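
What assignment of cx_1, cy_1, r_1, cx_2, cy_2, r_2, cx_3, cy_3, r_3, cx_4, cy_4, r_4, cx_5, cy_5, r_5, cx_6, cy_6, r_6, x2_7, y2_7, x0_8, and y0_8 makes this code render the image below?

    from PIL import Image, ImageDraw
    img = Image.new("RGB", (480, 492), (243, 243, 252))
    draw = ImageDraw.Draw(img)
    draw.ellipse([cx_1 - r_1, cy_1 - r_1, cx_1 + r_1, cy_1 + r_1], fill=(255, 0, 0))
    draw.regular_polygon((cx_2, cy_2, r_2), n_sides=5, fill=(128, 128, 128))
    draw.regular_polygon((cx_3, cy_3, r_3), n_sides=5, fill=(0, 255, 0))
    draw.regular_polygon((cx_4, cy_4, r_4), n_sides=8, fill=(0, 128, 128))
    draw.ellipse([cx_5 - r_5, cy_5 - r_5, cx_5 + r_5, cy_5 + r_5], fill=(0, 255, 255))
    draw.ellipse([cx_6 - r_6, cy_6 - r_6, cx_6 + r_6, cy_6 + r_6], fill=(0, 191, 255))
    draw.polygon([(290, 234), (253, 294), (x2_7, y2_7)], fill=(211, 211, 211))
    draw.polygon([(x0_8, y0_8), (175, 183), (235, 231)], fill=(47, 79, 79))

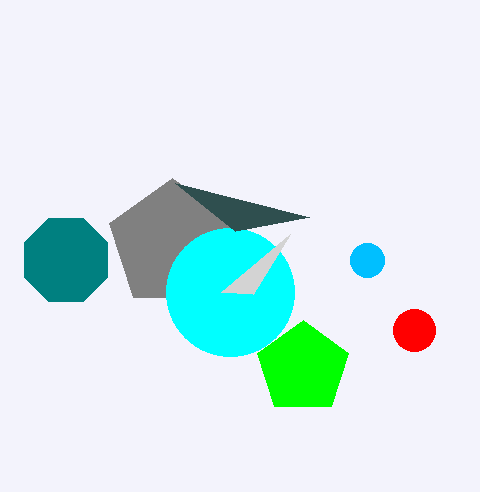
cx_1 = 414
cy_1 = 330
r_1 = 21
cx_2 = 172
cy_2 = 244
r_2 = 66
cx_3 = 303
cy_3 = 368
r_3 = 48
cx_4 = 66
cy_4 = 260
r_4 = 45
cx_5 = 230
cy_5 = 292
r_5 = 64
cx_6 = 367
cy_6 = 260
r_6 = 17
x2_7 = 221
y2_7 = 292
x0_8 = 309
y0_8 = 217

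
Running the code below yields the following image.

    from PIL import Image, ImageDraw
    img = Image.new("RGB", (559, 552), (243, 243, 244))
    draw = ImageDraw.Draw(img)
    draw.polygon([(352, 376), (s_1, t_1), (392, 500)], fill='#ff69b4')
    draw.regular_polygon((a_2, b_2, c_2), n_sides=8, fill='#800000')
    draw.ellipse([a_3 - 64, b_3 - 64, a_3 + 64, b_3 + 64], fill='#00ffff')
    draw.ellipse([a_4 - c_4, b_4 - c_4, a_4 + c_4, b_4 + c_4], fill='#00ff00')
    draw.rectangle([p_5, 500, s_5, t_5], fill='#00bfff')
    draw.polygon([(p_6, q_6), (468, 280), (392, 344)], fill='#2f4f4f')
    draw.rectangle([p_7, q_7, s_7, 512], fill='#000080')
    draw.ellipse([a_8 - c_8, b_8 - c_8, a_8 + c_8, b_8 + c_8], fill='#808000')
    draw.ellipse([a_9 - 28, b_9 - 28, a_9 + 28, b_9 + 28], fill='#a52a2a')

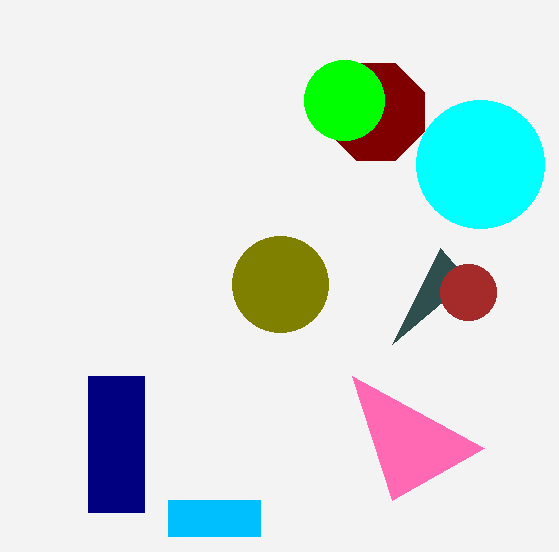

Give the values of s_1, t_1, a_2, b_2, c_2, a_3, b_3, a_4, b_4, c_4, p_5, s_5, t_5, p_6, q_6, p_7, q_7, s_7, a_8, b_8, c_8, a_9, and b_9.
s_1 = 484; t_1 = 448; a_2 = 376; b_2 = 112; c_2 = 52; a_3 = 480; b_3 = 164; a_4 = 344; b_4 = 100; c_4 = 40; p_5 = 168; s_5 = 260; t_5 = 536; p_6 = 440; q_6 = 248; p_7 = 88; q_7 = 376; s_7 = 144; a_8 = 280; b_8 = 284; c_8 = 48; a_9 = 468; b_9 = 292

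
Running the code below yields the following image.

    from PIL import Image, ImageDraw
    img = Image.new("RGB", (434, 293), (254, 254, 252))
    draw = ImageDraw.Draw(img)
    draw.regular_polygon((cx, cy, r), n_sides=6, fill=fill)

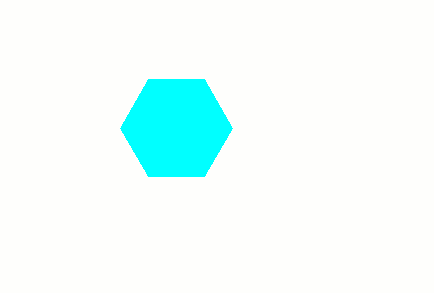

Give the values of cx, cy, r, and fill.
cx = 176
cy = 128
r = 56
fill = 'cyan'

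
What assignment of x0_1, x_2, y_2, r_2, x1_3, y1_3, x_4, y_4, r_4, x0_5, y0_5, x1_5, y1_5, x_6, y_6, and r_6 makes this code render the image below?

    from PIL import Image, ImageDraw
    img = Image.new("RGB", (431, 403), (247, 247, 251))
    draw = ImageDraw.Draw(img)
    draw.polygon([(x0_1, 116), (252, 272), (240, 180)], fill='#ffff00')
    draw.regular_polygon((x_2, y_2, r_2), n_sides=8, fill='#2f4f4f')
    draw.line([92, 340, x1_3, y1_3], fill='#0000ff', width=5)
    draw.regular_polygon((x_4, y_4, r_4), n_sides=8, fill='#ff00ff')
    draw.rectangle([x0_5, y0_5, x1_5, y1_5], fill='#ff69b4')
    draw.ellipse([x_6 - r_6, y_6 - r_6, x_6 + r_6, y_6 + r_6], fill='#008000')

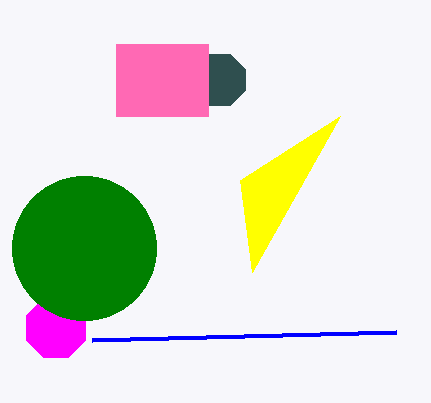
x0_1 = 340; x_2 = 220; y_2 = 80; r_2 = 28; x1_3 = 396; y1_3 = 332; x_4 = 56; y_4 = 328; r_4 = 32; x0_5 = 116; y0_5 = 44; x1_5 = 208; y1_5 = 116; x_6 = 84; y_6 = 248; r_6 = 72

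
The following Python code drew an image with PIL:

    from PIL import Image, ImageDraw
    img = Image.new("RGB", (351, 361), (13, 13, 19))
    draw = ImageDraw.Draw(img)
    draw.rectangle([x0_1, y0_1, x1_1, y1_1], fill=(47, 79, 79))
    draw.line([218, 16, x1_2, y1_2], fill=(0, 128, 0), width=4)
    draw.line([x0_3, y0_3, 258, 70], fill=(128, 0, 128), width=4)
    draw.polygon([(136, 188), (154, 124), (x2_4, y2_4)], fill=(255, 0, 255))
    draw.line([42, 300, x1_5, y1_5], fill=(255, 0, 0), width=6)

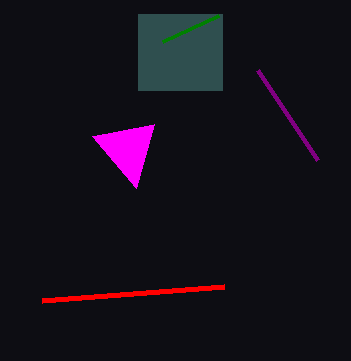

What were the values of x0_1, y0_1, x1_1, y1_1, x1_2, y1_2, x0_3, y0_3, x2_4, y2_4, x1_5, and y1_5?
x0_1 = 138; y0_1 = 14; x1_1 = 222; y1_1 = 90; x1_2 = 162; y1_2 = 42; x0_3 = 318; y0_3 = 160; x2_4 = 92; y2_4 = 136; x1_5 = 224; y1_5 = 286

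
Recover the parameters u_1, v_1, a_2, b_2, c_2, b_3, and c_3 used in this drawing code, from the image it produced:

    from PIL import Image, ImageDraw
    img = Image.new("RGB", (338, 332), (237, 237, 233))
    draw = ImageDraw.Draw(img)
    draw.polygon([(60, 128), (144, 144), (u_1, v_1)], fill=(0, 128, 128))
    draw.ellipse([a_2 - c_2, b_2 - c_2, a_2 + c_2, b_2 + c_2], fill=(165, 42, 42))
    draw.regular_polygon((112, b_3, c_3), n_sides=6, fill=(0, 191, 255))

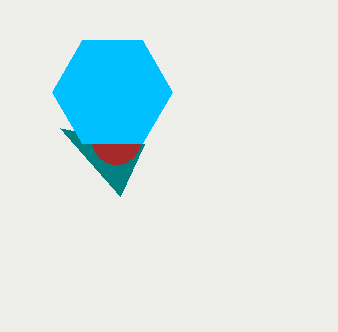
u_1 = 120; v_1 = 196; a_2 = 116; b_2 = 140; c_2 = 24; b_3 = 92; c_3 = 60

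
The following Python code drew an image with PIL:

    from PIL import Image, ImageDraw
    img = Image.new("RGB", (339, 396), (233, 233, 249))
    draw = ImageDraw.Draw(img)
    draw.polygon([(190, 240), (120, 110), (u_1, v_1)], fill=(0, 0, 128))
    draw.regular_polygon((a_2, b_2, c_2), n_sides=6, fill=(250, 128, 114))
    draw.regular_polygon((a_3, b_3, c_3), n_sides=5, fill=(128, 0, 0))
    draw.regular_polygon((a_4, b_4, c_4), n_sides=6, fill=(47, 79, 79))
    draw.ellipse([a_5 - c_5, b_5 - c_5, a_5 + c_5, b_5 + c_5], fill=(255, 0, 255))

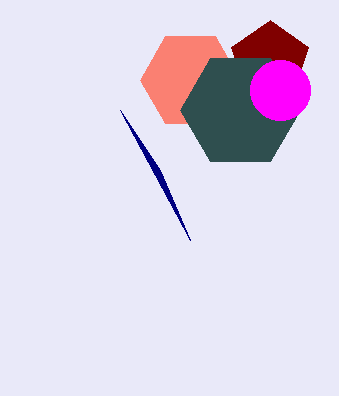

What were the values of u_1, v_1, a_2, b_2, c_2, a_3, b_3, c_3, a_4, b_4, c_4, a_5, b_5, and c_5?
u_1 = 160; v_1 = 170; a_2 = 190; b_2 = 80; c_2 = 50; a_3 = 270; b_3 = 60; c_3 = 40; a_4 = 240; b_4 = 110; c_4 = 60; a_5 = 280; b_5 = 90; c_5 = 30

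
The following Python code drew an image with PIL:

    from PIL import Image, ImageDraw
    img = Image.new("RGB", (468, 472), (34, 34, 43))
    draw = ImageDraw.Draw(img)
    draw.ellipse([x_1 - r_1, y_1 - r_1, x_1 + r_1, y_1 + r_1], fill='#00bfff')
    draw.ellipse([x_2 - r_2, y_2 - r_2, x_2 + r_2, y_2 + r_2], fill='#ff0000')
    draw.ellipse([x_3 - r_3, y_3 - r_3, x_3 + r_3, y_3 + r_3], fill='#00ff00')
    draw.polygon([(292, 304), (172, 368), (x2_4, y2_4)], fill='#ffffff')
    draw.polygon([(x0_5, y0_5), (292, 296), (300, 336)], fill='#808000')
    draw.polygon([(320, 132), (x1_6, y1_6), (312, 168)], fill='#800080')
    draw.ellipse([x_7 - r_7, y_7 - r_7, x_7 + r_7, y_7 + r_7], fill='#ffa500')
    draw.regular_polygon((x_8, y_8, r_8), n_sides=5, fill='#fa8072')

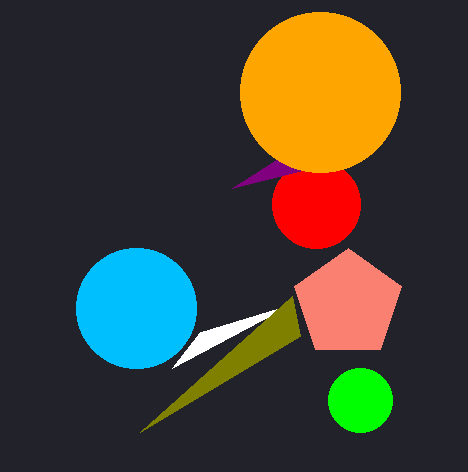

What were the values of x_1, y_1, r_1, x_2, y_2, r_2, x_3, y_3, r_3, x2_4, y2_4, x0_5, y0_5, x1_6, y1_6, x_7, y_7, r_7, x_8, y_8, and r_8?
x_1 = 136; y_1 = 308; r_1 = 60; x_2 = 316; y_2 = 204; r_2 = 44; x_3 = 360; y_3 = 400; r_3 = 32; x2_4 = 200; y2_4 = 332; x0_5 = 140; y0_5 = 432; x1_6 = 232; y1_6 = 188; x_7 = 320; y_7 = 92; r_7 = 80; x_8 = 348; y_8 = 304; r_8 = 56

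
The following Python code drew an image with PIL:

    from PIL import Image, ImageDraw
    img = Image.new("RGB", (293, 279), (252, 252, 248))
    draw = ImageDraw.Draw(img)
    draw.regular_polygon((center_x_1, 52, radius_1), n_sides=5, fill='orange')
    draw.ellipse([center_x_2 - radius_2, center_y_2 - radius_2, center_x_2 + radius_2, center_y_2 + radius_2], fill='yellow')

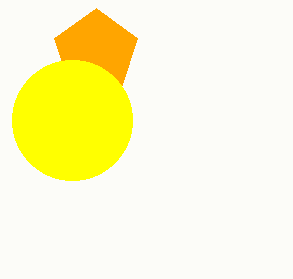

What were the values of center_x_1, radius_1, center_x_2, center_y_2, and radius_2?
center_x_1 = 96; radius_1 = 44; center_x_2 = 72; center_y_2 = 120; radius_2 = 60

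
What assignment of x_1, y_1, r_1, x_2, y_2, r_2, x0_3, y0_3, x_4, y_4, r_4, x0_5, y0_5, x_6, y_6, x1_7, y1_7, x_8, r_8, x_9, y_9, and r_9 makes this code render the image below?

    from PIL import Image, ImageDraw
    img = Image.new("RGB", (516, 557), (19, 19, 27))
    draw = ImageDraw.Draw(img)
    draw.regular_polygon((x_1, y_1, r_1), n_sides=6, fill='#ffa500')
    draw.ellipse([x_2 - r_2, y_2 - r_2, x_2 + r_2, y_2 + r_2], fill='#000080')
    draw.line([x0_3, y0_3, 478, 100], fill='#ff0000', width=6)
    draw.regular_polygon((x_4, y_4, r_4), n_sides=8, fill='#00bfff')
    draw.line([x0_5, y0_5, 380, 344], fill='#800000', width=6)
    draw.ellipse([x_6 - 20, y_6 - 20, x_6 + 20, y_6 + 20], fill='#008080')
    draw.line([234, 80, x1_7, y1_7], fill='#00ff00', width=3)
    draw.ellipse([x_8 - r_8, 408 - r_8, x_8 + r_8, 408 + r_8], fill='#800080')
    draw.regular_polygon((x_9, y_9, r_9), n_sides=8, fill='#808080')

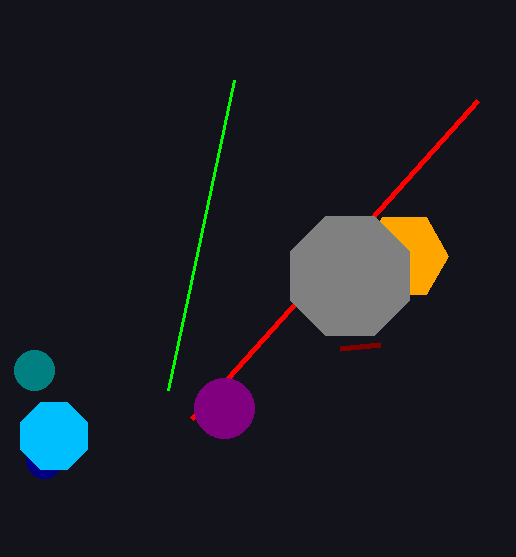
x_1 = 404
y_1 = 256
r_1 = 44
x_2 = 44
y_2 = 460
r_2 = 18
x0_3 = 192
y0_3 = 418
x_4 = 54
y_4 = 436
r_4 = 36
x0_5 = 340
y0_5 = 348
x_6 = 34
y_6 = 370
x1_7 = 168
y1_7 = 390
x_8 = 224
r_8 = 30
x_9 = 350
y_9 = 276
r_9 = 64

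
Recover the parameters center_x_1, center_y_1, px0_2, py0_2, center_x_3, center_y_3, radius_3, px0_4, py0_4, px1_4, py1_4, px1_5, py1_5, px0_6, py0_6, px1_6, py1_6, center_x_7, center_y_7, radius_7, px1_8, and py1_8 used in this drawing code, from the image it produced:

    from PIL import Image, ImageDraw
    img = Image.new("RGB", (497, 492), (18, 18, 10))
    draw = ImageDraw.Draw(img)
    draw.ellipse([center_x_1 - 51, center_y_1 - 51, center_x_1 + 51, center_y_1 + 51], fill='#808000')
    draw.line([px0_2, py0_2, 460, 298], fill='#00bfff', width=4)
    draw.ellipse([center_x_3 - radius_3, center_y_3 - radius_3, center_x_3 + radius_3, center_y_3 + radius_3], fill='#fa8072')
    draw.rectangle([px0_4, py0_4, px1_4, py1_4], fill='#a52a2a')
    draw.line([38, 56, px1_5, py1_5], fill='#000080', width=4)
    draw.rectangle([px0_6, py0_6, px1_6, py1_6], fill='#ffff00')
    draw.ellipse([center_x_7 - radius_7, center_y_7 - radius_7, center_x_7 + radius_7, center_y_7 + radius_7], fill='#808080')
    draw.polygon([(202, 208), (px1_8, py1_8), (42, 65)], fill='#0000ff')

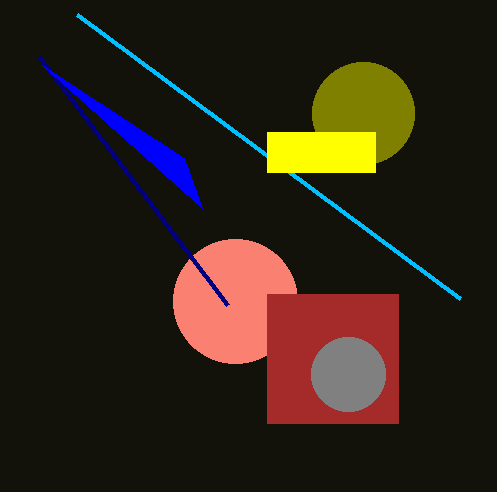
center_x_1 = 363; center_y_1 = 113; px0_2 = 77; py0_2 = 14; center_x_3 = 235; center_y_3 = 301; radius_3 = 62; px0_4 = 267; py0_4 = 294; px1_4 = 398; py1_4 = 423; px1_5 = 227; py1_5 = 305; px0_6 = 267; py0_6 = 132; px1_6 = 375; py1_6 = 172; center_x_7 = 348; center_y_7 = 374; radius_7 = 37; px1_8 = 184; py1_8 = 158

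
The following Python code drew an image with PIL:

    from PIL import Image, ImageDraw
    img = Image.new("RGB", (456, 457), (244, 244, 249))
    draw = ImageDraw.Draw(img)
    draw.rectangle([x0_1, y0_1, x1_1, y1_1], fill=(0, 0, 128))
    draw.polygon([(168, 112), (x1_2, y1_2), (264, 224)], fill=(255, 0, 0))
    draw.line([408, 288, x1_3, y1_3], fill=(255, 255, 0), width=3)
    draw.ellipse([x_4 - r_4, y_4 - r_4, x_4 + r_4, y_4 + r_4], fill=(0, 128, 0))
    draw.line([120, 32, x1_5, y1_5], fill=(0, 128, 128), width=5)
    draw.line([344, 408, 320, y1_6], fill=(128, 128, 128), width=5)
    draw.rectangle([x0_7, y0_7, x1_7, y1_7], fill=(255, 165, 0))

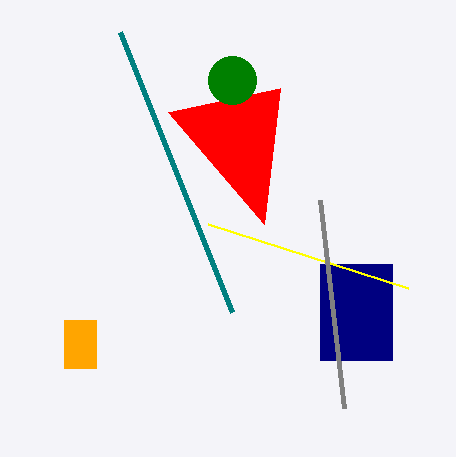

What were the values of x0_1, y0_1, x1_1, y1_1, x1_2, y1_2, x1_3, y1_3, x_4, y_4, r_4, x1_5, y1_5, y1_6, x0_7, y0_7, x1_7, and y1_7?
x0_1 = 320; y0_1 = 264; x1_1 = 392; y1_1 = 360; x1_2 = 280; y1_2 = 88; x1_3 = 208; y1_3 = 224; x_4 = 232; y_4 = 80; r_4 = 24; x1_5 = 232; y1_5 = 312; y1_6 = 200; x0_7 = 64; y0_7 = 320; x1_7 = 96; y1_7 = 368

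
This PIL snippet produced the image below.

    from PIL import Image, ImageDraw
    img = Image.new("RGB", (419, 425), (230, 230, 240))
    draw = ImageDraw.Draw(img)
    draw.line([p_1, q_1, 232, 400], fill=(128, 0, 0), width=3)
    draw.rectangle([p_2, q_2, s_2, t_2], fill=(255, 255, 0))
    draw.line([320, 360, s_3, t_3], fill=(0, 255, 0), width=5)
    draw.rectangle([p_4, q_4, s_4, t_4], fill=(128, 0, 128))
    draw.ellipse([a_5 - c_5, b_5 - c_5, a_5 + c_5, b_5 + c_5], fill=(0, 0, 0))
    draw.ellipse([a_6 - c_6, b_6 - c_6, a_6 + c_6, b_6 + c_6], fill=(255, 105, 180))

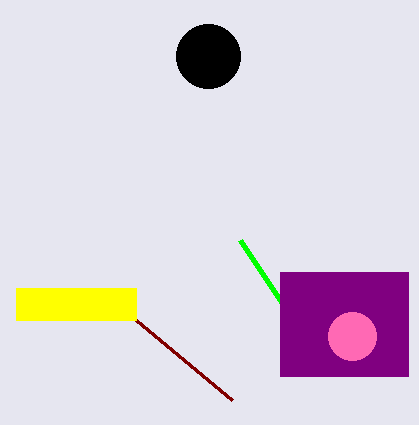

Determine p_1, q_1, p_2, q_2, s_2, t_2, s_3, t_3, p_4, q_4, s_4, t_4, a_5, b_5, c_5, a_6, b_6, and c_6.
p_1 = 136, q_1 = 320, p_2 = 16, q_2 = 288, s_2 = 136, t_2 = 320, s_3 = 240, t_3 = 240, p_4 = 280, q_4 = 272, s_4 = 408, t_4 = 376, a_5 = 208, b_5 = 56, c_5 = 32, a_6 = 352, b_6 = 336, c_6 = 24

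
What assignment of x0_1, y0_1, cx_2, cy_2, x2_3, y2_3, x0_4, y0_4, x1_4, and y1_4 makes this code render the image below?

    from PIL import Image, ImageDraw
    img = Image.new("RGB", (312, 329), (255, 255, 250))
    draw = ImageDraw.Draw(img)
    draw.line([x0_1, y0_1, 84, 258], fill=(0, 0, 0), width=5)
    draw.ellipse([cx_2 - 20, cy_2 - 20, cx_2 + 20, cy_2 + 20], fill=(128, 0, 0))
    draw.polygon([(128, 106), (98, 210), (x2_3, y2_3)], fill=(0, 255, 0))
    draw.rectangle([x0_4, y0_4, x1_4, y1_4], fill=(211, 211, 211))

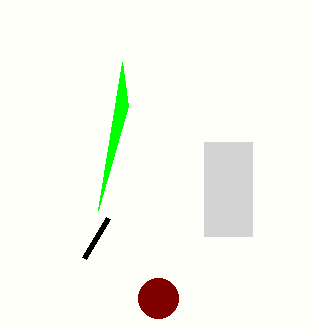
x0_1 = 108, y0_1 = 218, cx_2 = 158, cy_2 = 298, x2_3 = 122, y2_3 = 62, x0_4 = 204, y0_4 = 142, x1_4 = 252, y1_4 = 236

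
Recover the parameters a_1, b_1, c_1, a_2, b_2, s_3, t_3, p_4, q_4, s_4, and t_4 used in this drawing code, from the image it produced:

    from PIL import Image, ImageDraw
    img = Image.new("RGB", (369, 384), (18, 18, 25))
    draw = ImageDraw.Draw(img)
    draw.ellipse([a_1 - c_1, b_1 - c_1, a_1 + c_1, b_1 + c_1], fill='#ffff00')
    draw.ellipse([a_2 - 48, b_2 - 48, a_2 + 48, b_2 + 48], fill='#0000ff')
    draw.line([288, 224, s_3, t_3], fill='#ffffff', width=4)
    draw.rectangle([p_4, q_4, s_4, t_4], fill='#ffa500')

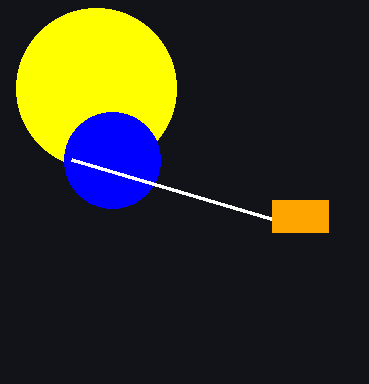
a_1 = 96, b_1 = 88, c_1 = 80, a_2 = 112, b_2 = 160, s_3 = 72, t_3 = 160, p_4 = 272, q_4 = 200, s_4 = 328, t_4 = 232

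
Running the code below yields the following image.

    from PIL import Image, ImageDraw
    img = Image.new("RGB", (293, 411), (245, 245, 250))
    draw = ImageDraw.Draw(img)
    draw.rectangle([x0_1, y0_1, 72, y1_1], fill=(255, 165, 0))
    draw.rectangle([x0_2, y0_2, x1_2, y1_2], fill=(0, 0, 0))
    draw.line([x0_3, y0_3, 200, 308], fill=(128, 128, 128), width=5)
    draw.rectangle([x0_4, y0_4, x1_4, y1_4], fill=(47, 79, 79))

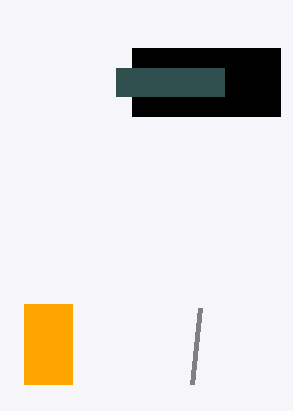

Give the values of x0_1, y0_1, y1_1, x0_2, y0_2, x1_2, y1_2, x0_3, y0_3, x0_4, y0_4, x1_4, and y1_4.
x0_1 = 24
y0_1 = 304
y1_1 = 384
x0_2 = 132
y0_2 = 48
x1_2 = 280
y1_2 = 116
x0_3 = 192
y0_3 = 384
x0_4 = 116
y0_4 = 68
x1_4 = 224
y1_4 = 96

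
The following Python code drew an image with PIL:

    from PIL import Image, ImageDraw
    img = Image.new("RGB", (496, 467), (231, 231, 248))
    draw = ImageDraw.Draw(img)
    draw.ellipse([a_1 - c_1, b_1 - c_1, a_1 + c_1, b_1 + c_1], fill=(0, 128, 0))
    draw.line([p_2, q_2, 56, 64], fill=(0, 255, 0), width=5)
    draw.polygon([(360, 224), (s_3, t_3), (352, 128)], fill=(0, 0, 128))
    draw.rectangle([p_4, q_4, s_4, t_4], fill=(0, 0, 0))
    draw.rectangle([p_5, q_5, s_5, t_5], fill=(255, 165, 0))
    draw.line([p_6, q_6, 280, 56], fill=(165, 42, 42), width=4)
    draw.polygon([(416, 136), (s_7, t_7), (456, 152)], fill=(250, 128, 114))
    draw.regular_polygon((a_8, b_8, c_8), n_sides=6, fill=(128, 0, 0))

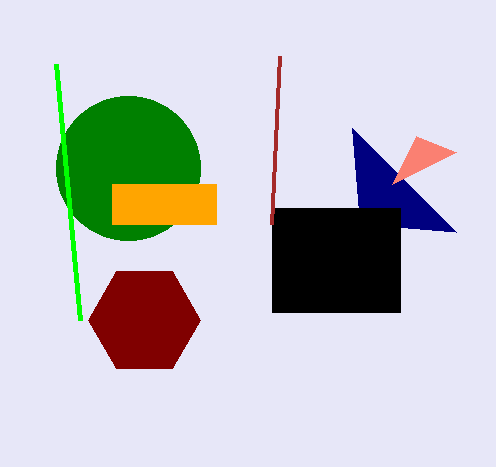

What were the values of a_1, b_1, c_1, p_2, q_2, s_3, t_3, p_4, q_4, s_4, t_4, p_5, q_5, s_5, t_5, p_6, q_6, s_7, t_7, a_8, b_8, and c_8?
a_1 = 128
b_1 = 168
c_1 = 72
p_2 = 80
q_2 = 320
s_3 = 456
t_3 = 232
p_4 = 272
q_4 = 208
s_4 = 400
t_4 = 312
p_5 = 112
q_5 = 184
s_5 = 216
t_5 = 224
p_6 = 272
q_6 = 224
s_7 = 392
t_7 = 184
a_8 = 144
b_8 = 320
c_8 = 56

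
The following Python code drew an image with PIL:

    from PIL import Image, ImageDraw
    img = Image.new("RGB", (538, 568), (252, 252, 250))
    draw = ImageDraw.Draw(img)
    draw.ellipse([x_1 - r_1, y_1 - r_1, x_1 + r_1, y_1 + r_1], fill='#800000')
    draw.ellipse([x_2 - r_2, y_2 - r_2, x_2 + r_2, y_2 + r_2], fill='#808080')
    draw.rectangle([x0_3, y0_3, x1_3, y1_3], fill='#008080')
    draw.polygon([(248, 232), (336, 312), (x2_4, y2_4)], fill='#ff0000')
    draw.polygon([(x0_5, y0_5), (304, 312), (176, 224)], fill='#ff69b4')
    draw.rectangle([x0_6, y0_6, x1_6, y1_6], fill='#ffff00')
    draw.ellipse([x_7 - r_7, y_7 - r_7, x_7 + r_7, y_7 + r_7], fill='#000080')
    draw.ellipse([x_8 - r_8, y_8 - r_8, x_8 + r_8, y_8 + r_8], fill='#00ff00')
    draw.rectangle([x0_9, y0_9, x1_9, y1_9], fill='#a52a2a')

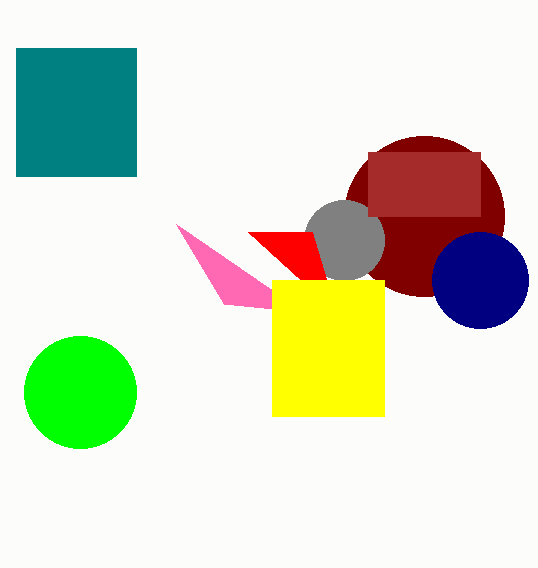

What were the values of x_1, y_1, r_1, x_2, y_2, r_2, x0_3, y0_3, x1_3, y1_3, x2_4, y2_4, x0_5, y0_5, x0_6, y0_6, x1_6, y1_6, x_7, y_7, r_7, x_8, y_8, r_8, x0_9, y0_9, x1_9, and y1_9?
x_1 = 424; y_1 = 216; r_1 = 80; x_2 = 344; y_2 = 240; r_2 = 40; x0_3 = 16; y0_3 = 48; x1_3 = 136; y1_3 = 176; x2_4 = 312; y2_4 = 232; x0_5 = 224; y0_5 = 304; x0_6 = 272; y0_6 = 280; x1_6 = 384; y1_6 = 416; x_7 = 480; y_7 = 280; r_7 = 48; x_8 = 80; y_8 = 392; r_8 = 56; x0_9 = 368; y0_9 = 152; x1_9 = 480; y1_9 = 216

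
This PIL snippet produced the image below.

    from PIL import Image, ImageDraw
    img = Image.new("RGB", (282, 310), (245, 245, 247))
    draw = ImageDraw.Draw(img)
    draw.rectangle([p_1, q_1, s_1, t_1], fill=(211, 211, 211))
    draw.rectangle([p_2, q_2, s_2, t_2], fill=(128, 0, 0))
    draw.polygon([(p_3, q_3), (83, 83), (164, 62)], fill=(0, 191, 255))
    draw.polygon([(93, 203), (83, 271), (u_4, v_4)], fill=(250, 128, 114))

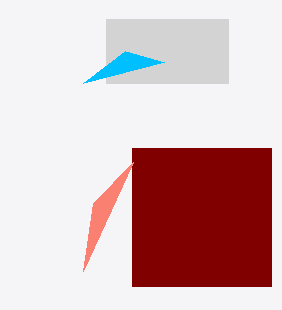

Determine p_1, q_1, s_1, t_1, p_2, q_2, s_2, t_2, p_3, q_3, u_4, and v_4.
p_1 = 106, q_1 = 19, s_1 = 228, t_1 = 83, p_2 = 132, q_2 = 148, s_2 = 271, t_2 = 286, p_3 = 125, q_3 = 51, u_4 = 133, v_4 = 162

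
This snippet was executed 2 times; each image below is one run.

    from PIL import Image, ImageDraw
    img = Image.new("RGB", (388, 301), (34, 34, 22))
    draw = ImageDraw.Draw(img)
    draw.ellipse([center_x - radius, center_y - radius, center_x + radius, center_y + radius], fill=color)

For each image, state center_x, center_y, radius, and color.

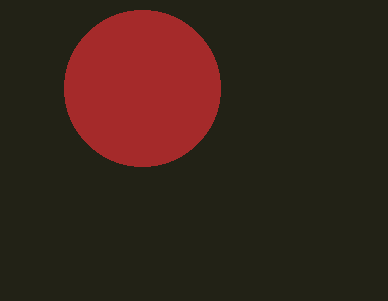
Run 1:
center_x = 142
center_y = 88
radius = 78
color = 'brown'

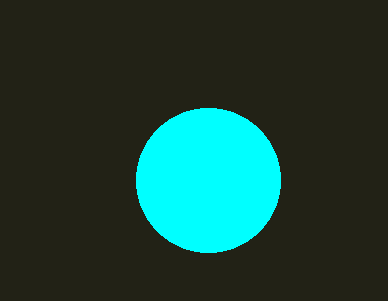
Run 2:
center_x = 208; center_y = 180; radius = 72; color = 'cyan'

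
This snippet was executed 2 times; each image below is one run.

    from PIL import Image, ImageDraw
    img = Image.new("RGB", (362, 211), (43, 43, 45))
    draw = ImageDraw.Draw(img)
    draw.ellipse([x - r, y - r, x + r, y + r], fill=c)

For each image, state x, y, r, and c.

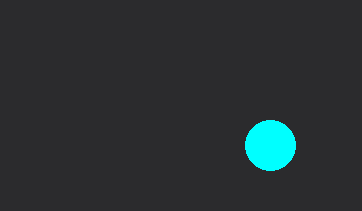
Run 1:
x = 270, y = 145, r = 25, c = 'cyan'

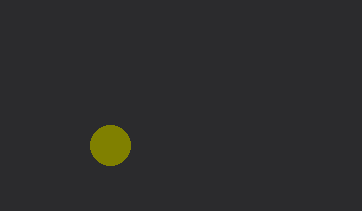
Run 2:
x = 110, y = 145, r = 20, c = 'olive'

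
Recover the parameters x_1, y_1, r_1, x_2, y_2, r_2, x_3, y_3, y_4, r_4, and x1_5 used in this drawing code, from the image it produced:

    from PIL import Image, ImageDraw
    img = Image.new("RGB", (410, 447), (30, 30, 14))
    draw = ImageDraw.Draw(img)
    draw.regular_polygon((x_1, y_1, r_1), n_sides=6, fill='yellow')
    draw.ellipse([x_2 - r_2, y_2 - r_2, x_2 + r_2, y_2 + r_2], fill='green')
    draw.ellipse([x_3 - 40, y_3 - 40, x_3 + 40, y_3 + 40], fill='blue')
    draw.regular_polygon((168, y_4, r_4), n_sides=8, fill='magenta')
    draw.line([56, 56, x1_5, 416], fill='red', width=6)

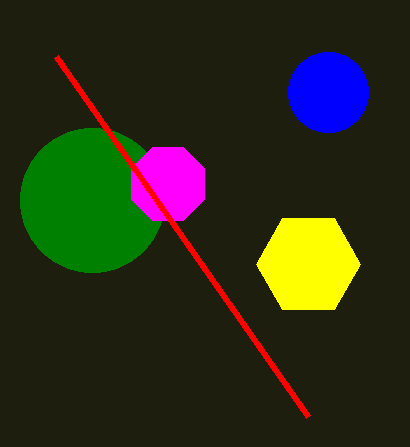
x_1 = 308; y_1 = 264; r_1 = 52; x_2 = 92; y_2 = 200; r_2 = 72; x_3 = 328; y_3 = 92; y_4 = 184; r_4 = 40; x1_5 = 308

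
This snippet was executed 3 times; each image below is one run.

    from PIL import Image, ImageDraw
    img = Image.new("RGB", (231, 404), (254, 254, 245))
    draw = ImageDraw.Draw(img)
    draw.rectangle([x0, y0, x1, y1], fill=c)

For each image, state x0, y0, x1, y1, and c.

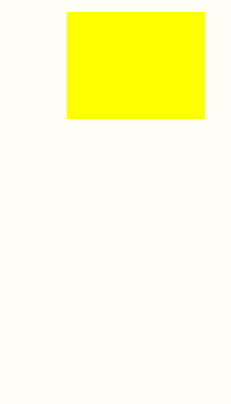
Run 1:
x0 = 67
y0 = 12
x1 = 204
y1 = 118
c = 'yellow'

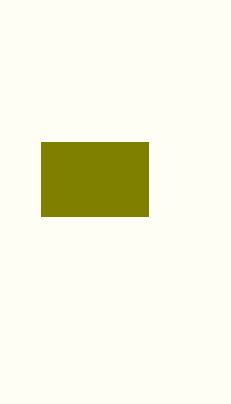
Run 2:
x0 = 41
y0 = 142
x1 = 148
y1 = 216
c = 'olive'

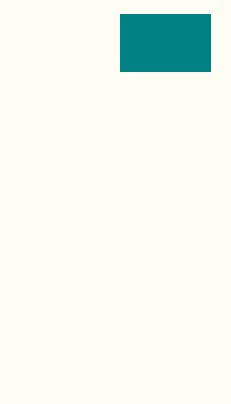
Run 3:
x0 = 120
y0 = 14
x1 = 210
y1 = 71
c = 'teal'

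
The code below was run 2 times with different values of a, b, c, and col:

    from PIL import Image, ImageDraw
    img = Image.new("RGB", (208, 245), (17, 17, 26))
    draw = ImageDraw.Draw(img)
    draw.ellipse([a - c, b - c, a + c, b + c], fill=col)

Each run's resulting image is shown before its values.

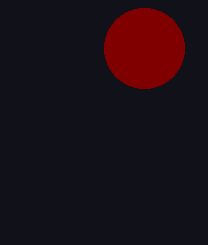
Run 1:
a = 144
b = 48
c = 40
col = 'maroon'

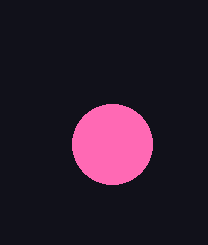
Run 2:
a = 112, b = 144, c = 40, col = 'hotpink'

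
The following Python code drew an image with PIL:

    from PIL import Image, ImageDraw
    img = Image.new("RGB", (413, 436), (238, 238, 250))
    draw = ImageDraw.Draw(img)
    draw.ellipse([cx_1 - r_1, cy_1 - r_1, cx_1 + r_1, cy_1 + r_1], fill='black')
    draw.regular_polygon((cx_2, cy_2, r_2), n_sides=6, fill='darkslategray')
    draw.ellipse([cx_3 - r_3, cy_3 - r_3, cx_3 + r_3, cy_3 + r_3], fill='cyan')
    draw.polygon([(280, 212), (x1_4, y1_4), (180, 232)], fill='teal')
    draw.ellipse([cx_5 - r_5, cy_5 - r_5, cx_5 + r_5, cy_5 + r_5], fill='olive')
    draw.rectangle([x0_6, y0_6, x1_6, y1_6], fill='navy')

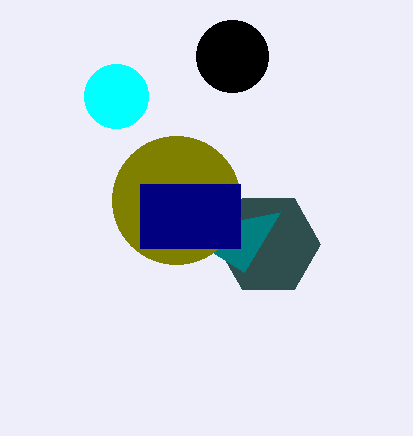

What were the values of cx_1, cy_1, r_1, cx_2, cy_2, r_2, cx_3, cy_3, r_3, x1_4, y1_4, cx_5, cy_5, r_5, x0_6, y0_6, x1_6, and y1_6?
cx_1 = 232
cy_1 = 56
r_1 = 36
cx_2 = 268
cy_2 = 244
r_2 = 52
cx_3 = 116
cy_3 = 96
r_3 = 32
x1_4 = 244
y1_4 = 272
cx_5 = 176
cy_5 = 200
r_5 = 64
x0_6 = 140
y0_6 = 184
x1_6 = 240
y1_6 = 248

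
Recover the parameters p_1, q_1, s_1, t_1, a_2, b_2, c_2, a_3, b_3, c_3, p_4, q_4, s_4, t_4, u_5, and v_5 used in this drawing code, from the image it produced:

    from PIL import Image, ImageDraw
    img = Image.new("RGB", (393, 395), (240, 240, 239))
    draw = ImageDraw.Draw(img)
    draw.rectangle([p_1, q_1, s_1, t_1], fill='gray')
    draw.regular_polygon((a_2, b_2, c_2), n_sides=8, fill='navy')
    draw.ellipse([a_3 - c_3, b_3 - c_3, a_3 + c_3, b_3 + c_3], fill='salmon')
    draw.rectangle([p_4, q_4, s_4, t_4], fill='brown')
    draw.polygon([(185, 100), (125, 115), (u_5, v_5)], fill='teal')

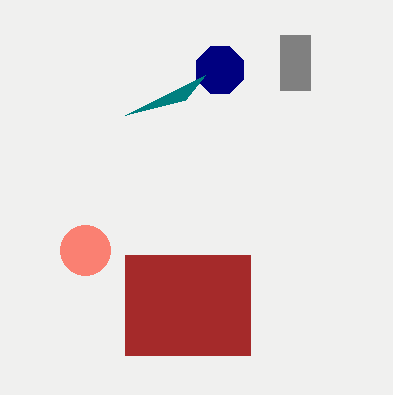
p_1 = 280, q_1 = 35, s_1 = 310, t_1 = 90, a_2 = 220, b_2 = 70, c_2 = 25, a_3 = 85, b_3 = 250, c_3 = 25, p_4 = 125, q_4 = 255, s_4 = 250, t_4 = 355, u_5 = 205, v_5 = 75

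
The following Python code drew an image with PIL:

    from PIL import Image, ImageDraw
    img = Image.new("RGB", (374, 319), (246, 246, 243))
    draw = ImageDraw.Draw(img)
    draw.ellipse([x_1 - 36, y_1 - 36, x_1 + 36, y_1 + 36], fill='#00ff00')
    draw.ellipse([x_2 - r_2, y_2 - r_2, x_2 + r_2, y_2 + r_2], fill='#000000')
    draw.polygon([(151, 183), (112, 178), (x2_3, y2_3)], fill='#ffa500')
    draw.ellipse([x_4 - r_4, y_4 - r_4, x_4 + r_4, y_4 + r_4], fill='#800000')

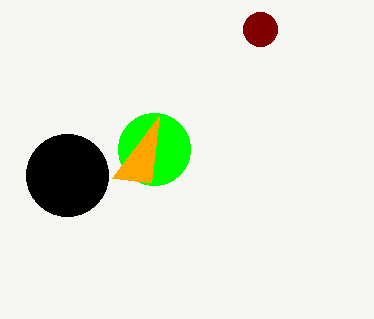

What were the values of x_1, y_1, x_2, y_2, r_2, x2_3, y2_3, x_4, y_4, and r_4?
x_1 = 154, y_1 = 149, x_2 = 67, y_2 = 175, r_2 = 41, x2_3 = 159, y2_3 = 116, x_4 = 260, y_4 = 29, r_4 = 17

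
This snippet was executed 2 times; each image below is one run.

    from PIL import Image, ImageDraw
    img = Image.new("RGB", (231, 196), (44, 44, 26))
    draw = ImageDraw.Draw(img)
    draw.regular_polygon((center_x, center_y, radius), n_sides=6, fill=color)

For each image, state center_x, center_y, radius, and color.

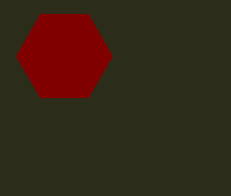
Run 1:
center_x = 64
center_y = 56
radius = 48
color = 'maroon'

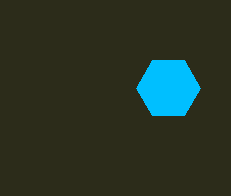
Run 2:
center_x = 168, center_y = 88, radius = 32, color = 'deepskyblue'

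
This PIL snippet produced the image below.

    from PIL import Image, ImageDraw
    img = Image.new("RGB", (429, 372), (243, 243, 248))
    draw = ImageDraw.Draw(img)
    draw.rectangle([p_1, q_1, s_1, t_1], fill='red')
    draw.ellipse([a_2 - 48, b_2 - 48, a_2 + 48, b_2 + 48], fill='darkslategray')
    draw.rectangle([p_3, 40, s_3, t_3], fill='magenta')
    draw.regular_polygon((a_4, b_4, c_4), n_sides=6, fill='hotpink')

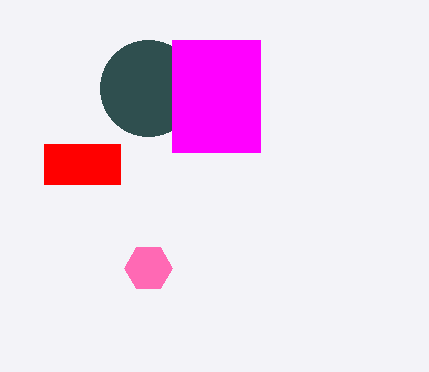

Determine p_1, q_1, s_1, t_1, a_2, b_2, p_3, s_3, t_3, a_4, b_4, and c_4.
p_1 = 44, q_1 = 144, s_1 = 120, t_1 = 184, a_2 = 148, b_2 = 88, p_3 = 172, s_3 = 260, t_3 = 152, a_4 = 148, b_4 = 268, c_4 = 24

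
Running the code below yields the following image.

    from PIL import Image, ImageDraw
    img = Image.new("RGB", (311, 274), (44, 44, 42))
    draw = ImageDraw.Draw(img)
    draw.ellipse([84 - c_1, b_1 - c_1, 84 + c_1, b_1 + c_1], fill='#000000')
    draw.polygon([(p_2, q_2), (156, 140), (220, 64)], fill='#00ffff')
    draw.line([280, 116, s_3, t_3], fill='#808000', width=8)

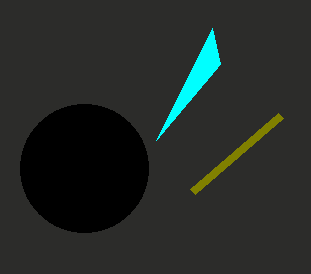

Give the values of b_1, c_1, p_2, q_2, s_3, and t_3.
b_1 = 168; c_1 = 64; p_2 = 212; q_2 = 28; s_3 = 192; t_3 = 192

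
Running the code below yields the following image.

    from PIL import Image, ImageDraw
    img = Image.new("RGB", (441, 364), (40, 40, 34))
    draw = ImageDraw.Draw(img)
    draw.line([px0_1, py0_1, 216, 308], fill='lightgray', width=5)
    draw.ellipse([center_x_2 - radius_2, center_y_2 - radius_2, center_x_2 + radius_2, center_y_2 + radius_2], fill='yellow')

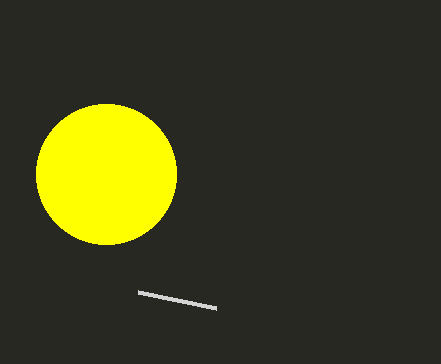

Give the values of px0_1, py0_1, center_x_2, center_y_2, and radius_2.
px0_1 = 138, py0_1 = 292, center_x_2 = 106, center_y_2 = 174, radius_2 = 70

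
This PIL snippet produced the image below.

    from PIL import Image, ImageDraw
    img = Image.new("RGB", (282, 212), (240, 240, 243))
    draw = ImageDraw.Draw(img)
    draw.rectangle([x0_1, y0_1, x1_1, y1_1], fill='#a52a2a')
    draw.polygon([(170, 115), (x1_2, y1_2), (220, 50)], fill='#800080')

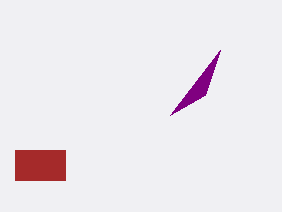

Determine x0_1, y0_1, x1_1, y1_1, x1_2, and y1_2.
x0_1 = 15
y0_1 = 150
x1_1 = 65
y1_1 = 180
x1_2 = 205
y1_2 = 95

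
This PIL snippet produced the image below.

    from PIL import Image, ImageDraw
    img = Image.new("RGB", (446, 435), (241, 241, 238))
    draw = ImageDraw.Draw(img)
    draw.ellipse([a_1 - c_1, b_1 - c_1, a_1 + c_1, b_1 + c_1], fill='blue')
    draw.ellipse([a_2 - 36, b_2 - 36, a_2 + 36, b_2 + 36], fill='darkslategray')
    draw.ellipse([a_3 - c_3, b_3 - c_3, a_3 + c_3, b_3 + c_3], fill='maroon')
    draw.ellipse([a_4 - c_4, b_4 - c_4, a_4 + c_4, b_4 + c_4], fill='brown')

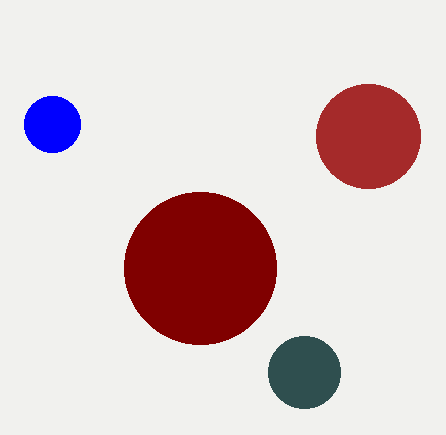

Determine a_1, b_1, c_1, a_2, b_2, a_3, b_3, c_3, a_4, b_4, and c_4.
a_1 = 52; b_1 = 124; c_1 = 28; a_2 = 304; b_2 = 372; a_3 = 200; b_3 = 268; c_3 = 76; a_4 = 368; b_4 = 136; c_4 = 52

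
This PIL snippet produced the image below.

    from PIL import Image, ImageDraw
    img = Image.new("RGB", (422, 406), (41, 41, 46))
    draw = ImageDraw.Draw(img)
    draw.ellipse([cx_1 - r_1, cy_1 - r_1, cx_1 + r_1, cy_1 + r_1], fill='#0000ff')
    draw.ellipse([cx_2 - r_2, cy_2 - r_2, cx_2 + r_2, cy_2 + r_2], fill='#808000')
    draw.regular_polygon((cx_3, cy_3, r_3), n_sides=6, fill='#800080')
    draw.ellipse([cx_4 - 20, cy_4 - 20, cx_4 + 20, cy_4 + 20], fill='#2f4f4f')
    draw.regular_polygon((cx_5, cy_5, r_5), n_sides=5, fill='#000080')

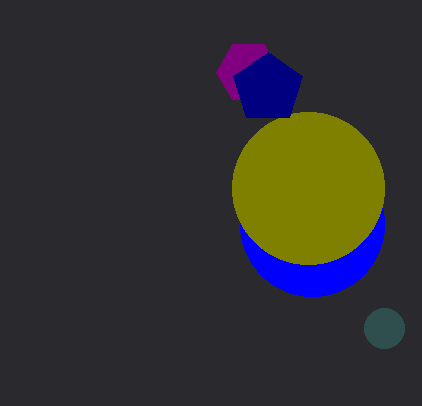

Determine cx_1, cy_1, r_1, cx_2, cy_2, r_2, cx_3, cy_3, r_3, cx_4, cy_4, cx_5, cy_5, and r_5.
cx_1 = 312, cy_1 = 224, r_1 = 72, cx_2 = 308, cy_2 = 188, r_2 = 76, cx_3 = 248, cy_3 = 72, r_3 = 32, cx_4 = 384, cy_4 = 328, cx_5 = 268, cy_5 = 88, r_5 = 36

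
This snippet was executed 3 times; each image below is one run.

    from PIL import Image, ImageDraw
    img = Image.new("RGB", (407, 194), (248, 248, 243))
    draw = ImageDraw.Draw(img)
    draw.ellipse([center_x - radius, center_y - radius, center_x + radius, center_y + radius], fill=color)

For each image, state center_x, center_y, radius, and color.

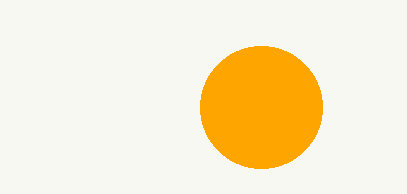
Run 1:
center_x = 261
center_y = 107
radius = 61
color = 'orange'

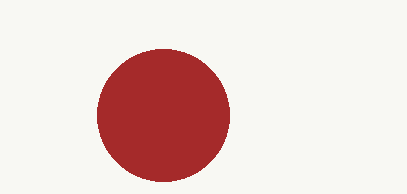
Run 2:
center_x = 163
center_y = 115
radius = 66
color = 'brown'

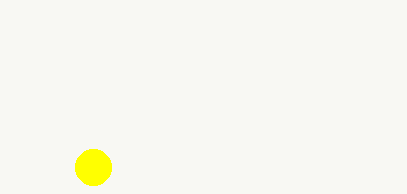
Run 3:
center_x = 93, center_y = 167, radius = 18, color = 'yellow'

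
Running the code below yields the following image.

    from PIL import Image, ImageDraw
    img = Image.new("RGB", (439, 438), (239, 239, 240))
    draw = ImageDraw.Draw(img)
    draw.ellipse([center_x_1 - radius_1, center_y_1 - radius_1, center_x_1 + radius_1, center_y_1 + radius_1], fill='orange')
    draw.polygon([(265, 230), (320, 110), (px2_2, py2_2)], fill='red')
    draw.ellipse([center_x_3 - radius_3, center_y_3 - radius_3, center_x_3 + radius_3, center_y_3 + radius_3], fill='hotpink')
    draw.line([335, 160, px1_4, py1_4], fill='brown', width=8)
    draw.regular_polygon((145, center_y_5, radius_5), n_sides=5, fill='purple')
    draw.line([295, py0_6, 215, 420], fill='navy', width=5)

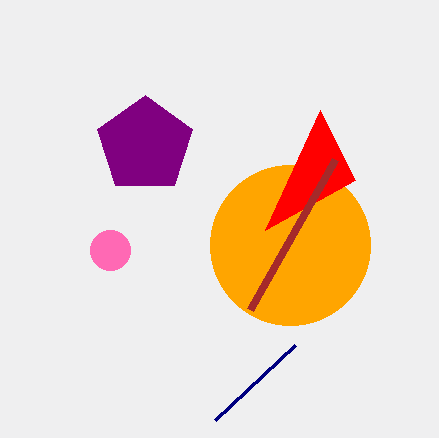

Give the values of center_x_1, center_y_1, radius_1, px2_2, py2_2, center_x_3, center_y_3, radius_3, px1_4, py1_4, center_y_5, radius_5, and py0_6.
center_x_1 = 290, center_y_1 = 245, radius_1 = 80, px2_2 = 355, py2_2 = 180, center_x_3 = 110, center_y_3 = 250, radius_3 = 20, px1_4 = 250, py1_4 = 310, center_y_5 = 145, radius_5 = 50, py0_6 = 345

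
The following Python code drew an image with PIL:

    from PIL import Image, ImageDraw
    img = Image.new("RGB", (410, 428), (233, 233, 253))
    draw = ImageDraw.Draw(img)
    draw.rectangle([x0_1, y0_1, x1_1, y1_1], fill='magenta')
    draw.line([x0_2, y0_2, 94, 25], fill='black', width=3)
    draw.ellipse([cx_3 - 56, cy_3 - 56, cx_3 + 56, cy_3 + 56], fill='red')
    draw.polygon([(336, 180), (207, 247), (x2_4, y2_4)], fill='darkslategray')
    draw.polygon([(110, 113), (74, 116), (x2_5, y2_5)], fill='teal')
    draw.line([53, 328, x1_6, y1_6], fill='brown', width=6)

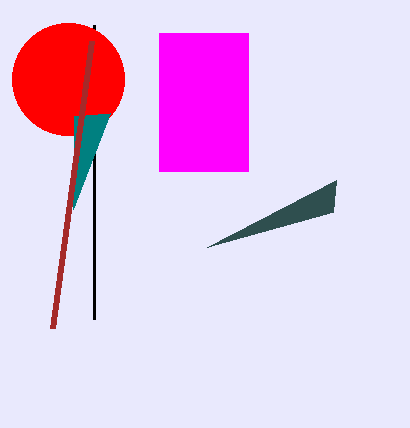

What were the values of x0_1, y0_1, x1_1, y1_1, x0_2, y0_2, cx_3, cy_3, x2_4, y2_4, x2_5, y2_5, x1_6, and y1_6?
x0_1 = 159; y0_1 = 33; x1_1 = 248; y1_1 = 171; x0_2 = 94; y0_2 = 319; cx_3 = 68; cy_3 = 79; x2_4 = 333; y2_4 = 212; x2_5 = 73; y2_5 = 209; x1_6 = 92; y1_6 = 41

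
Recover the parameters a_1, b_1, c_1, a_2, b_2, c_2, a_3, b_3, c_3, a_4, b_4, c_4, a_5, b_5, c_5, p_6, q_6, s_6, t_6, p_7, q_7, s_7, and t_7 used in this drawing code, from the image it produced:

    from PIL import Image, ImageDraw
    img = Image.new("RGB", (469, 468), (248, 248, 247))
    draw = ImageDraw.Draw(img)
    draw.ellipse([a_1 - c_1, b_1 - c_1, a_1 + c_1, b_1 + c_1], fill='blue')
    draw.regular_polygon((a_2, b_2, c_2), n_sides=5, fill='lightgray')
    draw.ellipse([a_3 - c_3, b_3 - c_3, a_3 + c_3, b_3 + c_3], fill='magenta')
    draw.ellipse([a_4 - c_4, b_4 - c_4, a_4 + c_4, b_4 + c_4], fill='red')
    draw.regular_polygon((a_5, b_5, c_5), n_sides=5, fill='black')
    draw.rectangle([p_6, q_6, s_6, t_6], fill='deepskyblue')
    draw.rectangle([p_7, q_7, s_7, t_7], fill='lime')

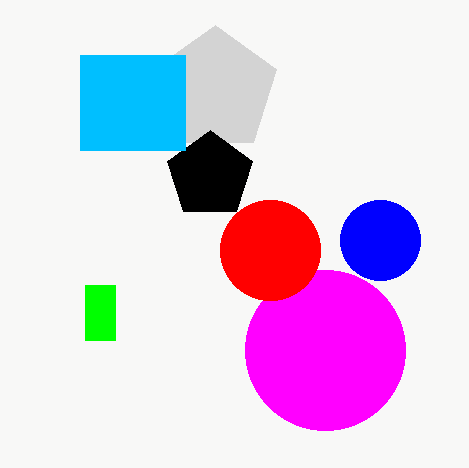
a_1 = 380
b_1 = 240
c_1 = 40
a_2 = 215
b_2 = 90
c_2 = 65
a_3 = 325
b_3 = 350
c_3 = 80
a_4 = 270
b_4 = 250
c_4 = 50
a_5 = 210
b_5 = 175
c_5 = 45
p_6 = 80
q_6 = 55
s_6 = 185
t_6 = 150
p_7 = 85
q_7 = 285
s_7 = 115
t_7 = 340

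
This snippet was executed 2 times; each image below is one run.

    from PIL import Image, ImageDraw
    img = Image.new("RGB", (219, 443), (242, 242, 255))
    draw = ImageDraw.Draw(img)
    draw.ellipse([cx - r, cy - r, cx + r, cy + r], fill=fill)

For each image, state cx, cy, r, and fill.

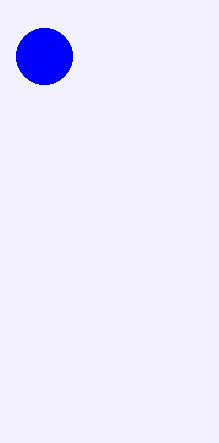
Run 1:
cx = 44; cy = 56; r = 28; fill = 'blue'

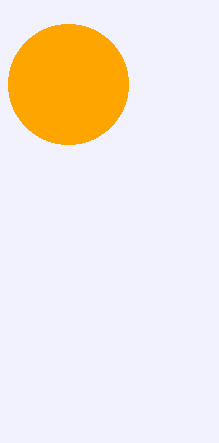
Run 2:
cx = 68; cy = 84; r = 60; fill = 'orange'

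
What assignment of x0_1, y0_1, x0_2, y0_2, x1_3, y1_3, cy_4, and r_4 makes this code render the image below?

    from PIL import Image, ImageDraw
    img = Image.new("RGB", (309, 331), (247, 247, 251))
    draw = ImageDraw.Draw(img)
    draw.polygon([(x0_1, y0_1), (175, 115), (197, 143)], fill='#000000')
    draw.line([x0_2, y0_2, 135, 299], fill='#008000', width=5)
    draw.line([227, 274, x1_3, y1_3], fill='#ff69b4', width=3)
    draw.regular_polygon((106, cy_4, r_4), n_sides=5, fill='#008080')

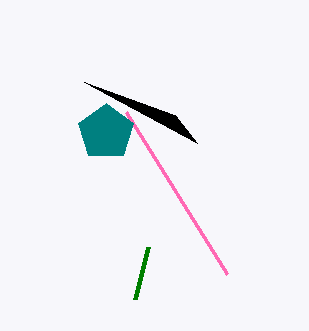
x0_1 = 84
y0_1 = 82
x0_2 = 148
y0_2 = 247
x1_3 = 126
y1_3 = 112
cy_4 = 132
r_4 = 29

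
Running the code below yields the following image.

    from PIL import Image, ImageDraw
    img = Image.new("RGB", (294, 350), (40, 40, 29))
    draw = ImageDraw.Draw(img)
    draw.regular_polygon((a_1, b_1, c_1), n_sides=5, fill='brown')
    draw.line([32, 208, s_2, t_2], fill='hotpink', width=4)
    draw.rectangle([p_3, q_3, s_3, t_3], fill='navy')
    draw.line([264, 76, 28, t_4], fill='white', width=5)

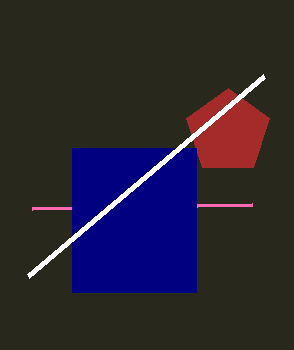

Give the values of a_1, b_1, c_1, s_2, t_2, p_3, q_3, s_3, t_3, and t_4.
a_1 = 228
b_1 = 132
c_1 = 44
s_2 = 252
t_2 = 204
p_3 = 72
q_3 = 148
s_3 = 196
t_3 = 292
t_4 = 276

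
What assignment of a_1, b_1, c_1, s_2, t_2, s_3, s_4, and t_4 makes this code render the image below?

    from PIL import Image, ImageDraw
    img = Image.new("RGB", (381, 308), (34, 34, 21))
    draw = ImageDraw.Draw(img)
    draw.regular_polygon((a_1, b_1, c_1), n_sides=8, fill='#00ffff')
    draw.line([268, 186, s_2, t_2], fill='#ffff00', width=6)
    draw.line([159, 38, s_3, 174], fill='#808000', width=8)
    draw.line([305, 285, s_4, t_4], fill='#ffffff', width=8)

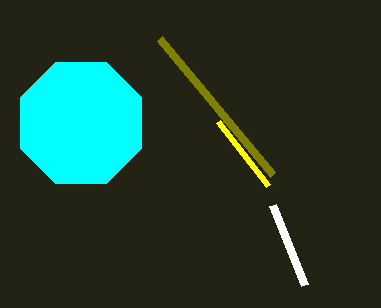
a_1 = 81; b_1 = 123; c_1 = 66; s_2 = 218; t_2 = 122; s_3 = 272; s_4 = 273; t_4 = 205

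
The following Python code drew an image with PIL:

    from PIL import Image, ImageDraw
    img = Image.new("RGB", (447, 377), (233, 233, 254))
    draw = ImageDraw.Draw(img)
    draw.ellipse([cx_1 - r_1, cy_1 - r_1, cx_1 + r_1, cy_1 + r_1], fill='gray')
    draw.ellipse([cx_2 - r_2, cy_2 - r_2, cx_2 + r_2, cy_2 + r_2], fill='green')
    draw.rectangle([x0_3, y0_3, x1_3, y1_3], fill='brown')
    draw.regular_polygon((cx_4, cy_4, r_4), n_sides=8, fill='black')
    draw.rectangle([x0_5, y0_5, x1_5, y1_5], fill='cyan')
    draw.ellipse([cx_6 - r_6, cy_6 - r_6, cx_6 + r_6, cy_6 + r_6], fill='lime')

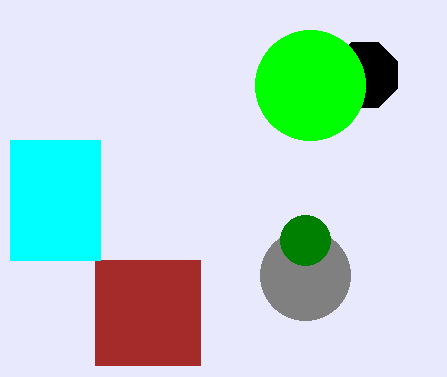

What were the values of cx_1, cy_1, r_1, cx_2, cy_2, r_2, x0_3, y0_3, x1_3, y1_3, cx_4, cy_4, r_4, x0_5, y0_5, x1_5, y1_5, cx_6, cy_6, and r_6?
cx_1 = 305, cy_1 = 275, r_1 = 45, cx_2 = 305, cy_2 = 240, r_2 = 25, x0_3 = 95, y0_3 = 260, x1_3 = 200, y1_3 = 365, cx_4 = 365, cy_4 = 75, r_4 = 35, x0_5 = 10, y0_5 = 140, x1_5 = 100, y1_5 = 260, cx_6 = 310, cy_6 = 85, r_6 = 55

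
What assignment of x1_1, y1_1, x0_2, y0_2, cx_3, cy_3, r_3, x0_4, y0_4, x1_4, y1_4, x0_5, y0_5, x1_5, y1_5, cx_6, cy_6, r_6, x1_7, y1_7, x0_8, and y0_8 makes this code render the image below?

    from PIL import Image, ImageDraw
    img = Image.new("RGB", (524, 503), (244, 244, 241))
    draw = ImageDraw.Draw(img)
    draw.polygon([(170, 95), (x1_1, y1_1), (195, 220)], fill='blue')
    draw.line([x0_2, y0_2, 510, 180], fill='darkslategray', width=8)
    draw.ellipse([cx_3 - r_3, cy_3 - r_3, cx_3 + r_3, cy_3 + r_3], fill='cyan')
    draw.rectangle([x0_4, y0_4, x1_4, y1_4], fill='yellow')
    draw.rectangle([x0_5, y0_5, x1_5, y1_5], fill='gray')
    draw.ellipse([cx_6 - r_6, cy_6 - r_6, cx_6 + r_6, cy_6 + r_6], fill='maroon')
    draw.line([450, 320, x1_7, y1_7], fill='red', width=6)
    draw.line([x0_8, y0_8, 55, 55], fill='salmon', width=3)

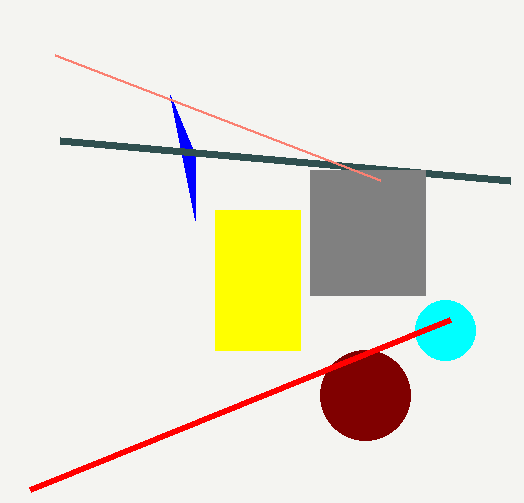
x1_1 = 195; y1_1 = 155; x0_2 = 60; y0_2 = 140; cx_3 = 445; cy_3 = 330; r_3 = 30; x0_4 = 215; y0_4 = 210; x1_4 = 300; y1_4 = 350; x0_5 = 310; y0_5 = 170; x1_5 = 425; y1_5 = 295; cx_6 = 365; cy_6 = 395; r_6 = 45; x1_7 = 30; y1_7 = 490; x0_8 = 380; y0_8 = 180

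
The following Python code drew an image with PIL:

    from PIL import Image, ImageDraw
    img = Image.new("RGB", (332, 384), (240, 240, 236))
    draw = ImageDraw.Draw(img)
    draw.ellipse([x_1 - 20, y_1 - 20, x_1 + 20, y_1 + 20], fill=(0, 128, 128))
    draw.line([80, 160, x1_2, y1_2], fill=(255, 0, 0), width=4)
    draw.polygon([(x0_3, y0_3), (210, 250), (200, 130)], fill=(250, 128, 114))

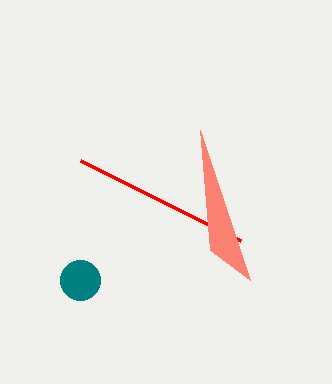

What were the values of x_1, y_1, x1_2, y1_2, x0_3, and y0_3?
x_1 = 80
y_1 = 280
x1_2 = 240
y1_2 = 240
x0_3 = 250
y0_3 = 280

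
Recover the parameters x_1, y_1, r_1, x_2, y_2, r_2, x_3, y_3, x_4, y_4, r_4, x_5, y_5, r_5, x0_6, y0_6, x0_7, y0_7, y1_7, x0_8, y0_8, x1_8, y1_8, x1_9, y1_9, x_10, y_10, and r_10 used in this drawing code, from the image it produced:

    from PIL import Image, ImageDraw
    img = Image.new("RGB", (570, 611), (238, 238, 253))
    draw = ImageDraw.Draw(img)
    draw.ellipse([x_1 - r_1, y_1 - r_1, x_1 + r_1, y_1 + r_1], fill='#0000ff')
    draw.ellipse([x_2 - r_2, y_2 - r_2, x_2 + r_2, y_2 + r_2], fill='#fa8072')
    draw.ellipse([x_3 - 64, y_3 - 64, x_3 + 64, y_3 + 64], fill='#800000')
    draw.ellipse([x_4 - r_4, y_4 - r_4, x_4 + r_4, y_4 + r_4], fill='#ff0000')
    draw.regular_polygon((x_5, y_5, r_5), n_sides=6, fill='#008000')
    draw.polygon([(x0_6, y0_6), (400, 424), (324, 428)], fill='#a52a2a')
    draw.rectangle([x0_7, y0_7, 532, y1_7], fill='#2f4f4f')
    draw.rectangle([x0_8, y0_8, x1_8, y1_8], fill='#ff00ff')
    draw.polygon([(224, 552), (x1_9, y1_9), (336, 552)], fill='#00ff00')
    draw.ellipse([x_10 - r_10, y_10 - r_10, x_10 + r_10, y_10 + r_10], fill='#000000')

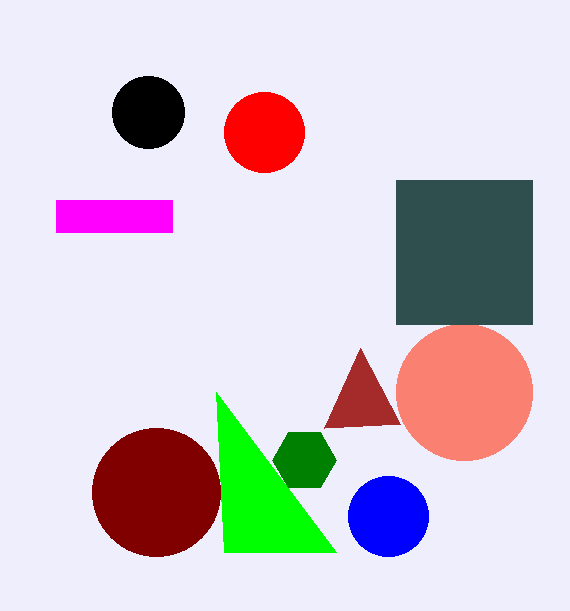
x_1 = 388, y_1 = 516, r_1 = 40, x_2 = 464, y_2 = 392, r_2 = 68, x_3 = 156, y_3 = 492, x_4 = 264, y_4 = 132, r_4 = 40, x_5 = 304, y_5 = 460, r_5 = 32, x0_6 = 360, y0_6 = 348, x0_7 = 396, y0_7 = 180, y1_7 = 324, x0_8 = 56, y0_8 = 200, x1_8 = 172, y1_8 = 232, x1_9 = 216, y1_9 = 392, x_10 = 148, y_10 = 112, r_10 = 36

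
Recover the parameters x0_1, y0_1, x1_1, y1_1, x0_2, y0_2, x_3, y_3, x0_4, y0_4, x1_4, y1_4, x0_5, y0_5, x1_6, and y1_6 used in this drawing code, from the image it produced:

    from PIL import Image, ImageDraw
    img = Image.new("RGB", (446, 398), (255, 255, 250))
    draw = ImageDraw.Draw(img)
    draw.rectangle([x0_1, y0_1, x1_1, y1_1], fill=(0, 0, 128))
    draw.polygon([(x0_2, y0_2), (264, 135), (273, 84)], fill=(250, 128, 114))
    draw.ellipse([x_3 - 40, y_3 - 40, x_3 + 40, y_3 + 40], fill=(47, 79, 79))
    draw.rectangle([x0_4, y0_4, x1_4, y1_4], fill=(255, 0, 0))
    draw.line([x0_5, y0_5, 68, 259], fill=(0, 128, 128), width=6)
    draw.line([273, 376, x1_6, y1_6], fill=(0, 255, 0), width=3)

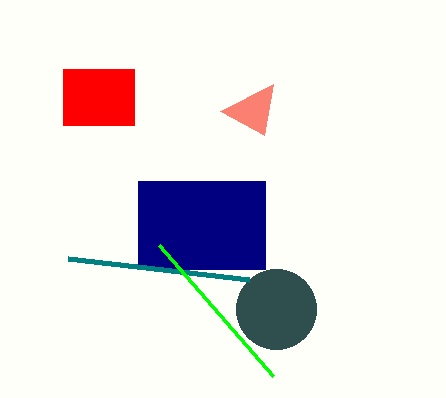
x0_1 = 138
y0_1 = 181
x1_1 = 265
y1_1 = 269
x0_2 = 220
y0_2 = 111
x_3 = 276
y_3 = 309
x0_4 = 63
y0_4 = 69
x1_4 = 134
y1_4 = 125
x0_5 = 249
y0_5 = 280
x1_6 = 159
y1_6 = 245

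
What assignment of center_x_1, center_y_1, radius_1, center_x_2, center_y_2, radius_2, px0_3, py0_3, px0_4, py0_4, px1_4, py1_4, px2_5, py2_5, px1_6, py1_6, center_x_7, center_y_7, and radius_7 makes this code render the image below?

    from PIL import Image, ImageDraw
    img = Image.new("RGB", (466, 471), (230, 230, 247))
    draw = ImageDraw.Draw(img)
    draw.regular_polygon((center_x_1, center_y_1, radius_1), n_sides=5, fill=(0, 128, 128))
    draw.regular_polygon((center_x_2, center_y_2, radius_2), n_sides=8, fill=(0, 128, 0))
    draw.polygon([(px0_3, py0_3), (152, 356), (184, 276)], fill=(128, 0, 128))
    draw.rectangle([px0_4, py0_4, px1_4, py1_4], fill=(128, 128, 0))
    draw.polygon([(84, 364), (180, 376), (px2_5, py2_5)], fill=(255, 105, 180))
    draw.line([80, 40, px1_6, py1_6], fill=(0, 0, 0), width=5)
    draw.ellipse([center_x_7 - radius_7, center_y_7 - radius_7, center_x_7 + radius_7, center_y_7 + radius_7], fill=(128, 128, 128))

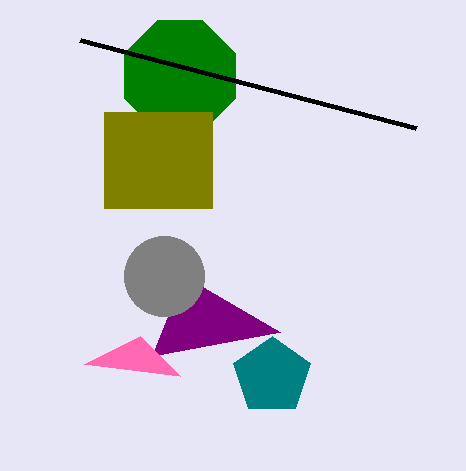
center_x_1 = 272
center_y_1 = 376
radius_1 = 40
center_x_2 = 180
center_y_2 = 76
radius_2 = 60
px0_3 = 280
py0_3 = 332
px0_4 = 104
py0_4 = 112
px1_4 = 212
py1_4 = 208
px2_5 = 140
py2_5 = 336
px1_6 = 416
py1_6 = 128
center_x_7 = 164
center_y_7 = 276
radius_7 = 40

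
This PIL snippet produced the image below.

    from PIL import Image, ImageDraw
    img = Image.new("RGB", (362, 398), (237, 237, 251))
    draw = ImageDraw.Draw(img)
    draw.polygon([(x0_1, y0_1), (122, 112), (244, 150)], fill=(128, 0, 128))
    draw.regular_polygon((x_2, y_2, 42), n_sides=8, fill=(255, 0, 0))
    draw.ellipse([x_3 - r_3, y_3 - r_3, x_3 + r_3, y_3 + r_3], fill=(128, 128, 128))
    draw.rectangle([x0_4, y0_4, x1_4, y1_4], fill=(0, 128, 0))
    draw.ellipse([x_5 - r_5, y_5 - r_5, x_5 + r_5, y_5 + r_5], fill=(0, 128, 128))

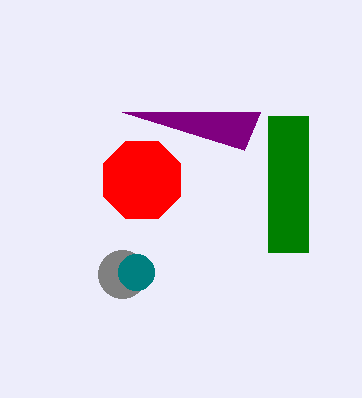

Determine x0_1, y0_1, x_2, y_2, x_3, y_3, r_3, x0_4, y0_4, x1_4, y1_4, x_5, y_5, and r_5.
x0_1 = 260, y0_1 = 112, x_2 = 142, y_2 = 180, x_3 = 122, y_3 = 274, r_3 = 24, x0_4 = 268, y0_4 = 116, x1_4 = 308, y1_4 = 252, x_5 = 136, y_5 = 272, r_5 = 18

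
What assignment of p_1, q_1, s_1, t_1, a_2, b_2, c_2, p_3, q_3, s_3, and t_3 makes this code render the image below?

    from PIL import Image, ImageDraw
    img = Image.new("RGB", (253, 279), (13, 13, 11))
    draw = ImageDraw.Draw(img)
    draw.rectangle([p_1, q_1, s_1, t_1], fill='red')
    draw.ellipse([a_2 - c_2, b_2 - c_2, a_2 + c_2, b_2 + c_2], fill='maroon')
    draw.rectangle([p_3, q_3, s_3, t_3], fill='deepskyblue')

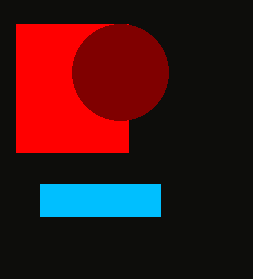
p_1 = 16
q_1 = 24
s_1 = 128
t_1 = 152
a_2 = 120
b_2 = 72
c_2 = 48
p_3 = 40
q_3 = 184
s_3 = 160
t_3 = 216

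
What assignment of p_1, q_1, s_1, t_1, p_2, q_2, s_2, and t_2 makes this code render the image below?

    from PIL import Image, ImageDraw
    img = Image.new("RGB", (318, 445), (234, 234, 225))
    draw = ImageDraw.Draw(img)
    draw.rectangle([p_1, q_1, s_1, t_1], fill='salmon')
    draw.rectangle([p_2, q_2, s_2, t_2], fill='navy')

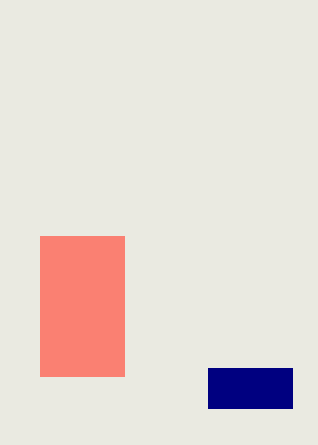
p_1 = 40
q_1 = 236
s_1 = 124
t_1 = 376
p_2 = 208
q_2 = 368
s_2 = 292
t_2 = 408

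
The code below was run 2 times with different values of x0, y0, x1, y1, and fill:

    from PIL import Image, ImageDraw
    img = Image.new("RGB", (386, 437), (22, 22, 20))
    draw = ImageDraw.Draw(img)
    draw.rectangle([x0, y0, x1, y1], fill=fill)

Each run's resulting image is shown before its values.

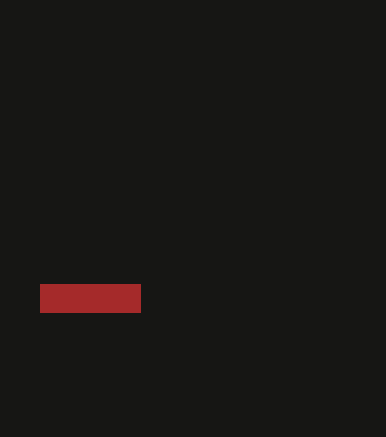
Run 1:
x0 = 40; y0 = 284; x1 = 140; y1 = 312; fill = 'brown'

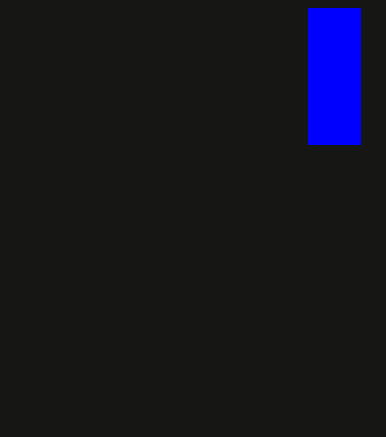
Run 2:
x0 = 308, y0 = 8, x1 = 360, y1 = 144, fill = 'blue'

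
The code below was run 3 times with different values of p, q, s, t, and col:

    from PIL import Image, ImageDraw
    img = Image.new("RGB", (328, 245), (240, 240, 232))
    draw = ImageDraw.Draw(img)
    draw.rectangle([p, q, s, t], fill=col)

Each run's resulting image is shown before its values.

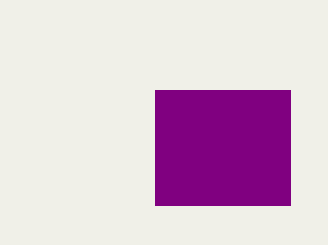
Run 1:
p = 155
q = 90
s = 290
t = 205
col = 'purple'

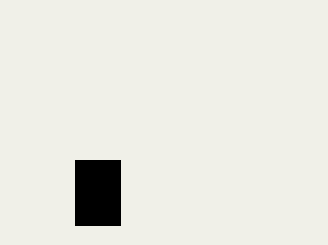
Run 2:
p = 75, q = 160, s = 120, t = 225, col = 'black'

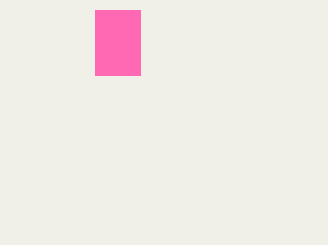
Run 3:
p = 95
q = 10
s = 140
t = 75
col = 'hotpink'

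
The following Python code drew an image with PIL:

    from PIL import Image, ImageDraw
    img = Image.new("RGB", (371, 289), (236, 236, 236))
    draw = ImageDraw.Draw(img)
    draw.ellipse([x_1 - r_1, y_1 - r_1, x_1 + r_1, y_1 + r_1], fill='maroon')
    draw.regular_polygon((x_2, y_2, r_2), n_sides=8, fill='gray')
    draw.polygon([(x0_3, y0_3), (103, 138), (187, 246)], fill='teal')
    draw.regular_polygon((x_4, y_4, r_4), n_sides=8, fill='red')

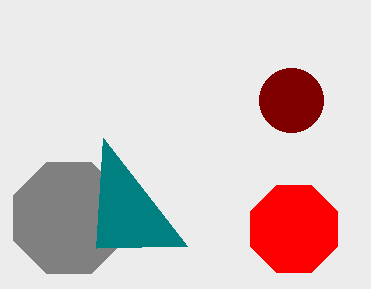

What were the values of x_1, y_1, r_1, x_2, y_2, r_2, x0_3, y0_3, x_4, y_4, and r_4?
x_1 = 291; y_1 = 100; r_1 = 32; x_2 = 69; y_2 = 218; r_2 = 60; x0_3 = 96; y0_3 = 248; x_4 = 294; y_4 = 229; r_4 = 47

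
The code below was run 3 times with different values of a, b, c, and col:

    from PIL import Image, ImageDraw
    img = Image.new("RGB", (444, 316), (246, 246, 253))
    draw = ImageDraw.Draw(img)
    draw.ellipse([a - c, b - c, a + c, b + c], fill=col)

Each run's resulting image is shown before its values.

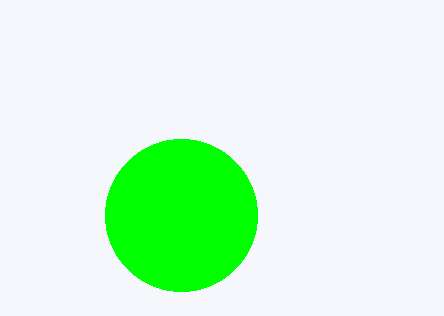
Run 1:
a = 181
b = 215
c = 76
col = 'lime'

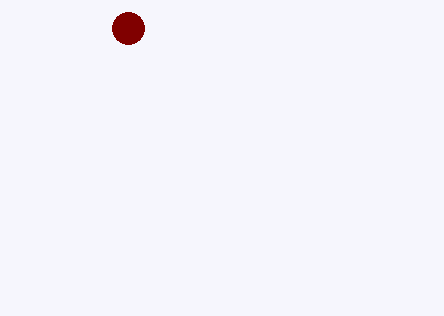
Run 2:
a = 128; b = 28; c = 16; col = 'maroon'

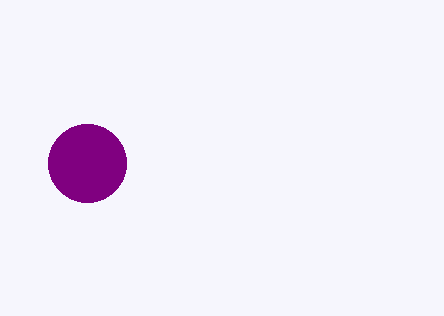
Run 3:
a = 87
b = 163
c = 39
col = 'purple'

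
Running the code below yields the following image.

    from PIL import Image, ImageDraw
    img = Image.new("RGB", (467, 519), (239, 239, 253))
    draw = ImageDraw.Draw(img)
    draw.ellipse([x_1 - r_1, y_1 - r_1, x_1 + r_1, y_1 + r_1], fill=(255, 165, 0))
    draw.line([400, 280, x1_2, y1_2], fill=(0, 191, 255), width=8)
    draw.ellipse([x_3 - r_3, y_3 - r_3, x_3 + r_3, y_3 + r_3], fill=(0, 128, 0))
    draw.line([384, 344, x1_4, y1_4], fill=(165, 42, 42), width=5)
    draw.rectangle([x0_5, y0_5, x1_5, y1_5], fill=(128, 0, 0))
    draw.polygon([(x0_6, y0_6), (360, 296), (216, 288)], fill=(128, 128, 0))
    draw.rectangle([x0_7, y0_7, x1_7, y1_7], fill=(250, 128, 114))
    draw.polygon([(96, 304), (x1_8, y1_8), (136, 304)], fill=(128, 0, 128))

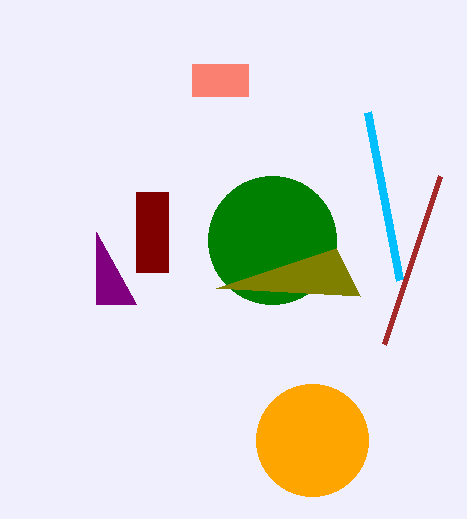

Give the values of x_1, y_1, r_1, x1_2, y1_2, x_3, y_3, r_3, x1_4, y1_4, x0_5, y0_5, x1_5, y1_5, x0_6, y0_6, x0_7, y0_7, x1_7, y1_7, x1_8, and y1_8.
x_1 = 312; y_1 = 440; r_1 = 56; x1_2 = 368; y1_2 = 112; x_3 = 272; y_3 = 240; r_3 = 64; x1_4 = 440; y1_4 = 176; x0_5 = 136; y0_5 = 192; x1_5 = 168; y1_5 = 272; x0_6 = 336; y0_6 = 248; x0_7 = 192; y0_7 = 64; x1_7 = 248; y1_7 = 96; x1_8 = 96; y1_8 = 232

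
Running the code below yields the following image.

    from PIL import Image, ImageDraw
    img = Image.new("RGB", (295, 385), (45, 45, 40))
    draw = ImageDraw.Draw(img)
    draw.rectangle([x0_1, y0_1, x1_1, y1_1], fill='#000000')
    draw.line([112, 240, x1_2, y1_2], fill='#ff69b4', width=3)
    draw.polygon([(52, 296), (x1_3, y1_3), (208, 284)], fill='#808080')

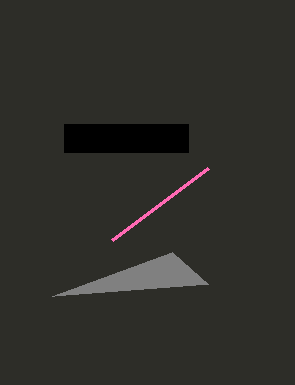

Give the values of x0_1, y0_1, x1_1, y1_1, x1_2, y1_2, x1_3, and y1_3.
x0_1 = 64
y0_1 = 124
x1_1 = 188
y1_1 = 152
x1_2 = 208
y1_2 = 168
x1_3 = 172
y1_3 = 252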